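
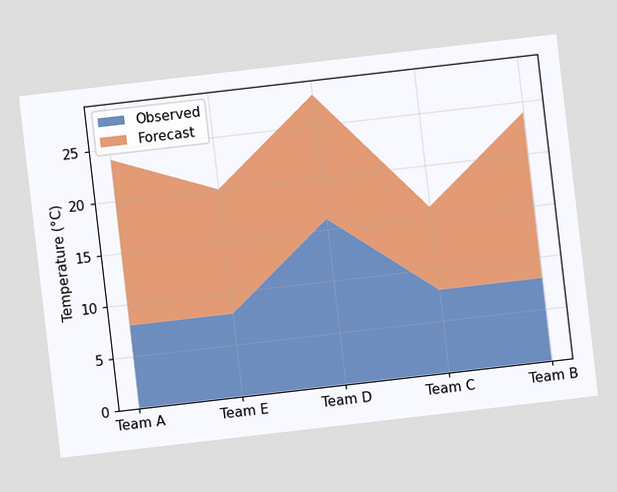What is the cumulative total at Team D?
28°C

The chart is tilted about 7° counter-clockwise. The stacked total at Team D reaches 28°C.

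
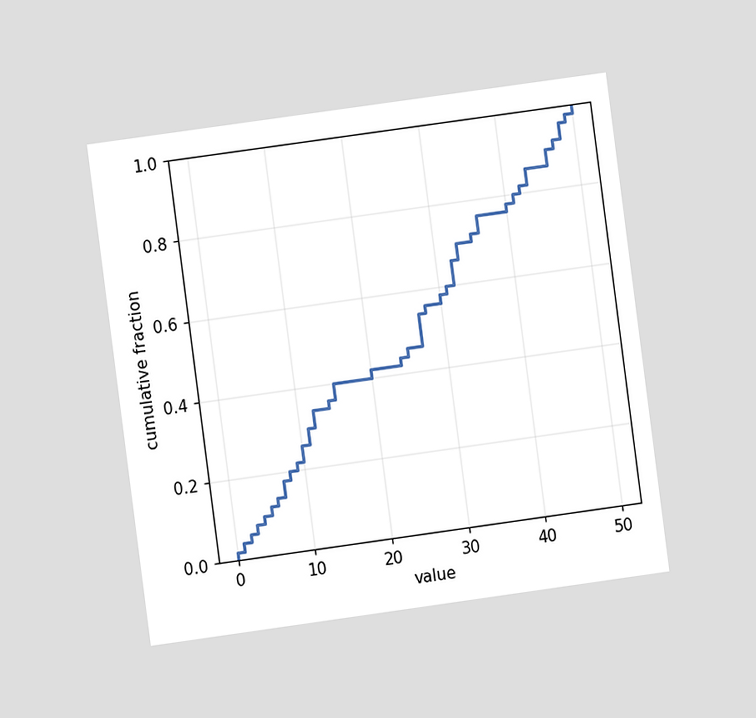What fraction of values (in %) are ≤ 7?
18%

The chart is tilted about 8° counter-clockwise and viewed at a slight angle. At x=7 the ECDF step is at 18%.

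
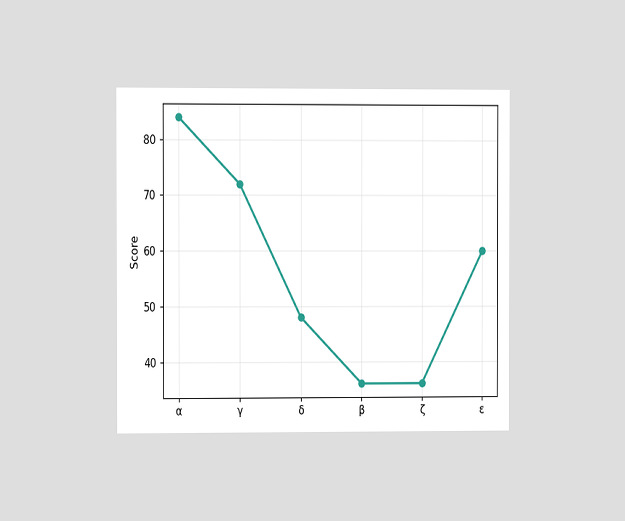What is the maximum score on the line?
The chart is viewed at a slight angle. The highest point is at α, and reading across to the y-axis gives 84.

84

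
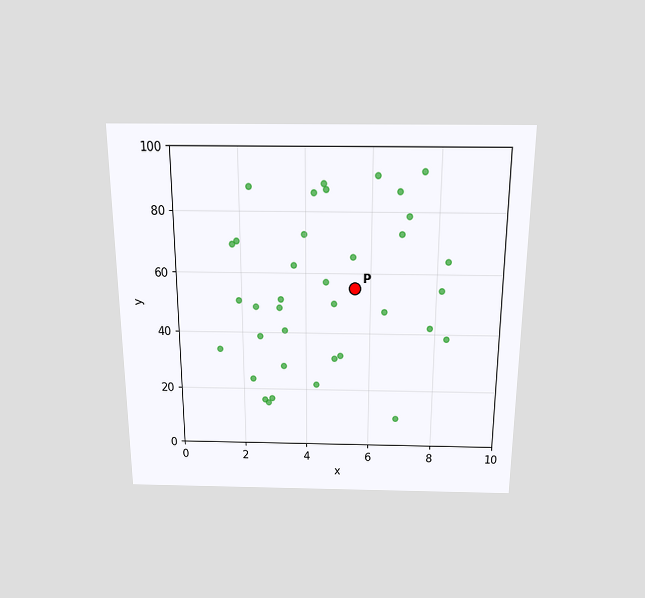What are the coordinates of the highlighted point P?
The chart is viewed slightly from above. Following the gridlines from P to each axis, P sits at (5.5, 55).

(5.5, 55)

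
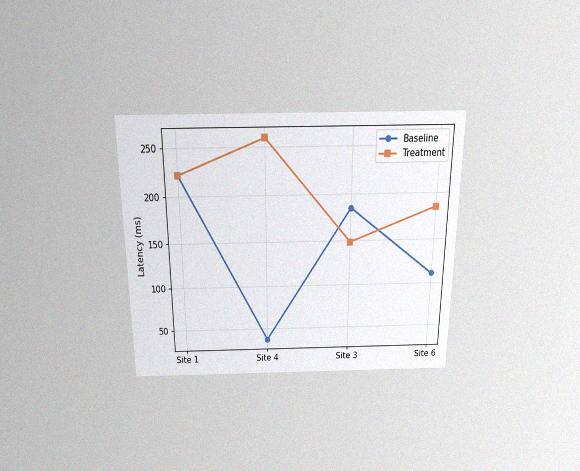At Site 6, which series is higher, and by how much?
Treatment, by 74ms

The chart is viewed slightly from above, with some photo noise. At Site 6, Treatment sits above the other line by 74ms.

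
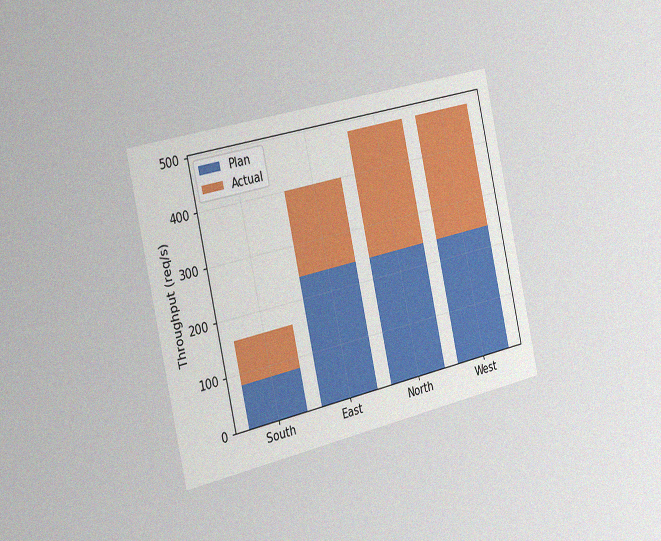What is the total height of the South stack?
160req/s

The chart is tilted about 13° counter-clockwise and viewed slightly from the left, with some photo noise. The South stack's top reaches 160req/s on the y-axis.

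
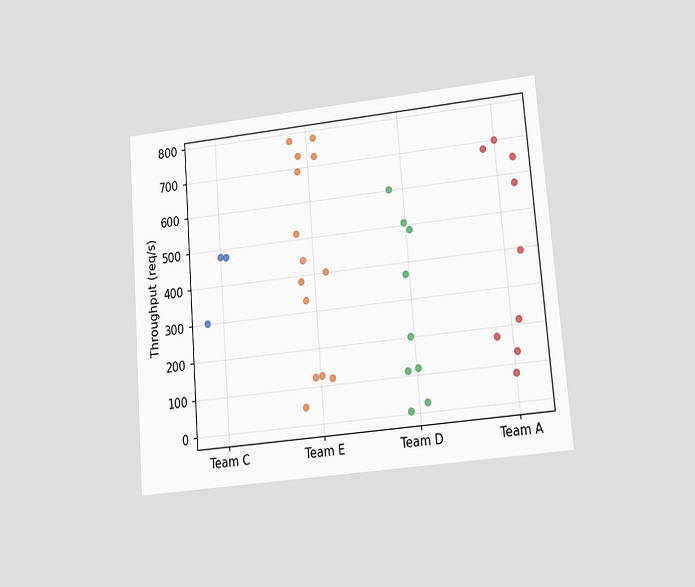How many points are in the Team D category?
The chart is tilted about 5° counter-clockwise and viewed at a slight angle. Counting the markers in the Team D column gives 9.

9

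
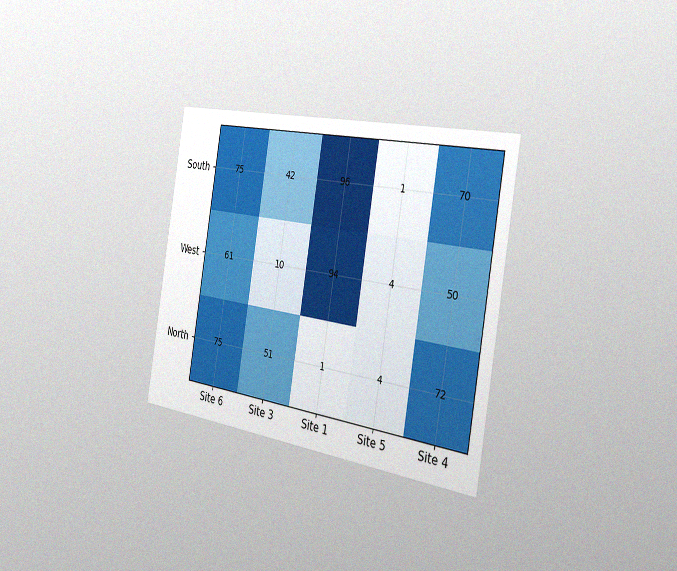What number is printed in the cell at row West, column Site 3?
10

The chart is tilted about 9° clockwise and viewed slightly from the right, with some photo noise. The (West, Site 3) cell reads 10.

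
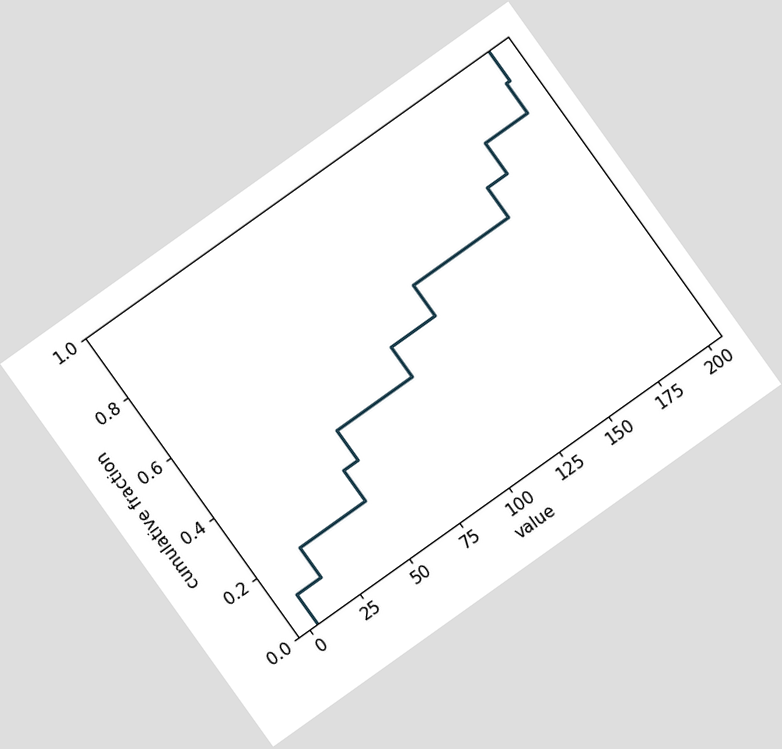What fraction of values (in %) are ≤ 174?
80%

The chart is tilted about 36° counter-clockwise. At x=174 the ECDF step is at 80%.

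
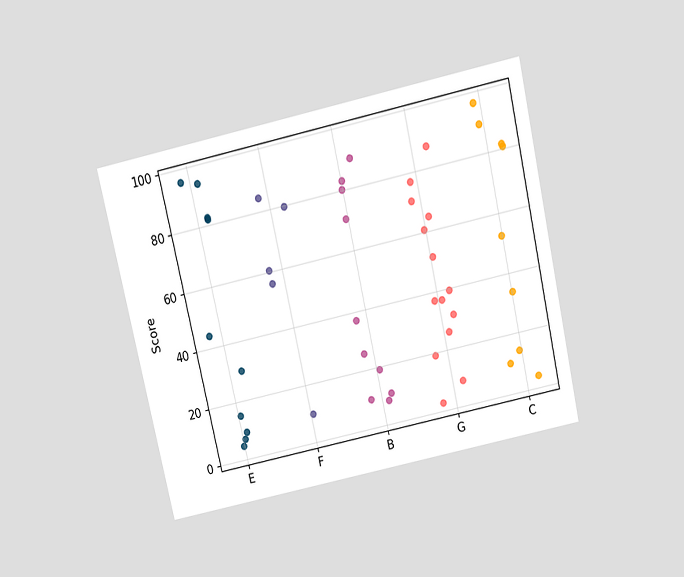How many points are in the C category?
The chart is tilted about 13° counter-clockwise and viewed slightly from above. Counting the markers in the C column gives 9.

9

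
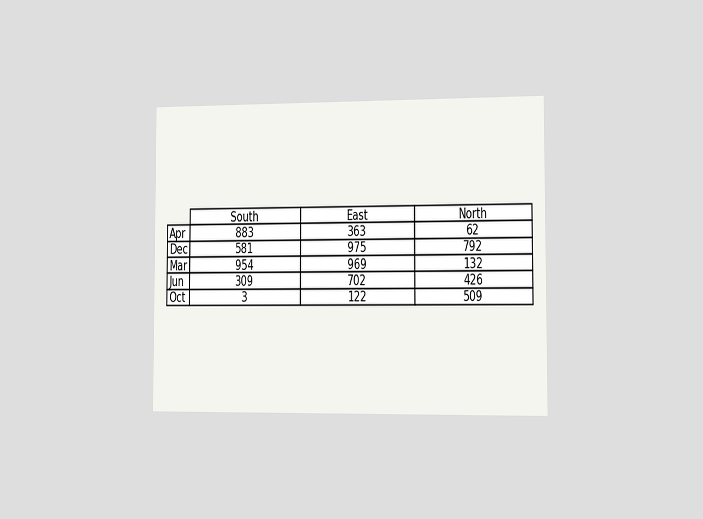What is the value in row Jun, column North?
426

The chart is viewed slightly from the right. The (Jun, North) cell reads 426.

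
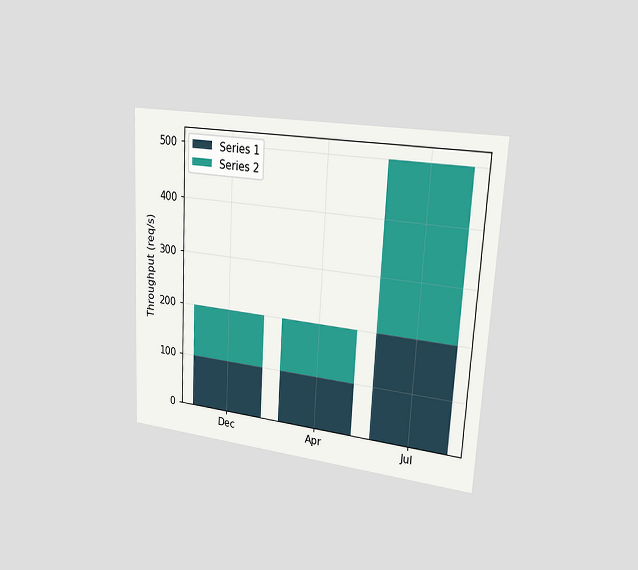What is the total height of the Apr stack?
The chart is tilted about 3° clockwise and viewed slightly from the right. The Apr stack's top reaches 200req/s on the y-axis.

200req/s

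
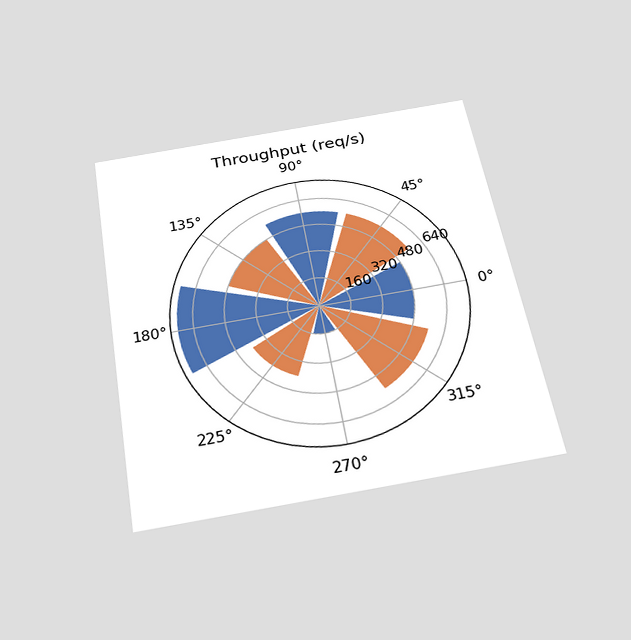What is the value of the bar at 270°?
The chart is tilted about 10° counter-clockwise and viewed slightly from below. The bar at 270° reaches 160req/s on the radial axis.

160req/s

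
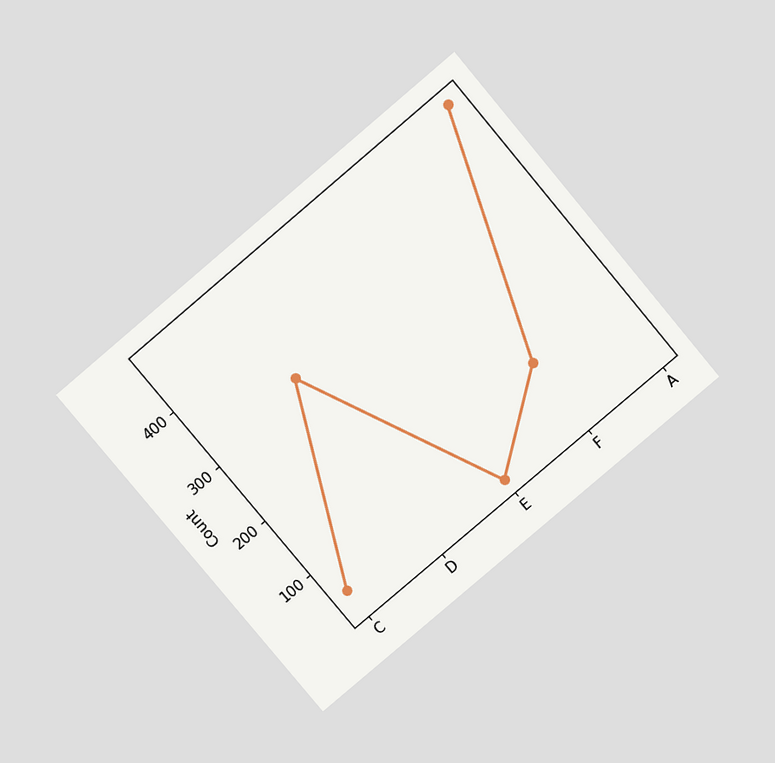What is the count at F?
The chart is tilted about 40° counter-clockwise and viewed slightly from above. At F, the line is at 125.

125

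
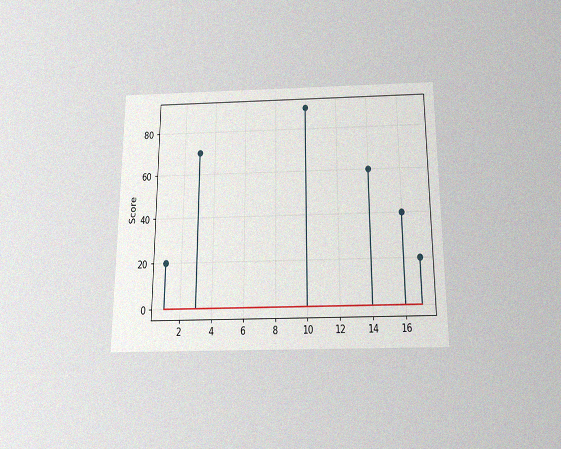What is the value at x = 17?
The chart is viewed slightly from below, with some photo noise. The stem at x=17 reaches 20.

20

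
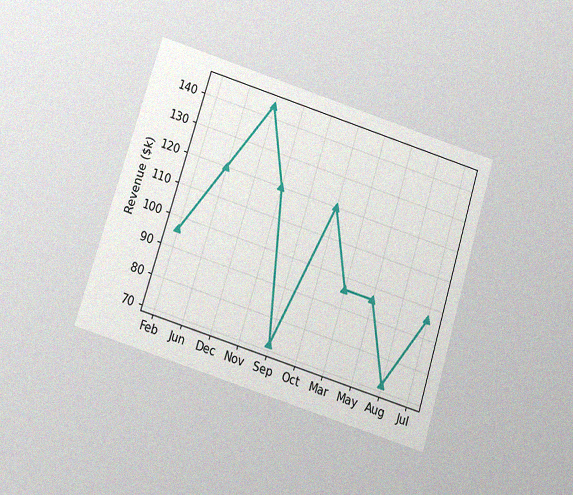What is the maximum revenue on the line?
$144k

The chart is tilted about 17° clockwise and viewed at a slight angle, with some photo noise. The highest point is at Dec, and reading across to the y-axis gives $144k.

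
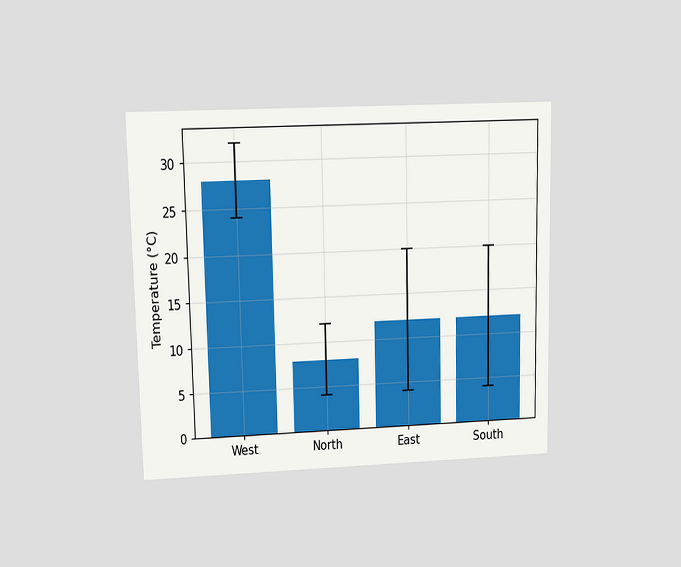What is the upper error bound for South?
The chart is viewed at a slight angle. The South bar's upper whisker reaches 20°C.

20°C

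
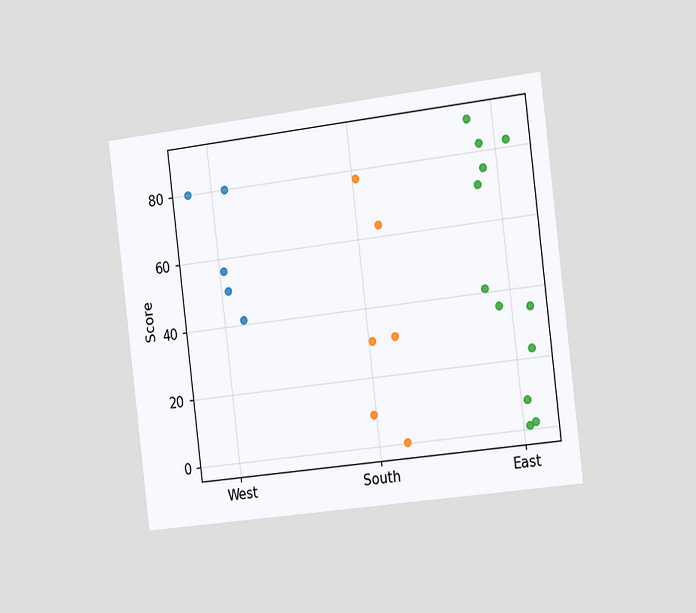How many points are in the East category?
The chart is tilted about 7° counter-clockwise and viewed slightly from the right. Counting the markers in the East column gives 12.

12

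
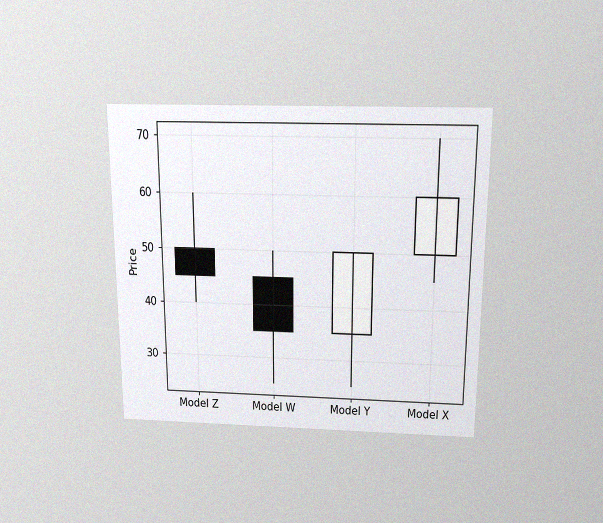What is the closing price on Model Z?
The chart is viewed slightly from above, with some photo noise. The Model Z candle closes at 45.

45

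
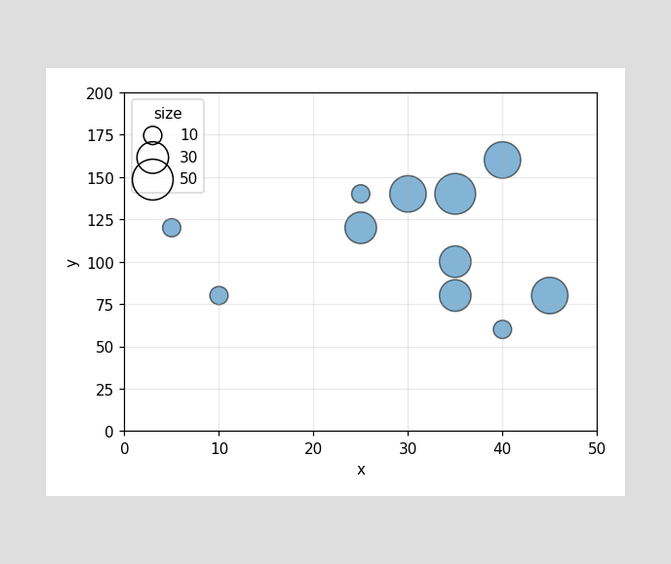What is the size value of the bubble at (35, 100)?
30

Matching the bubble at (35, 100) against the size legend gives 30.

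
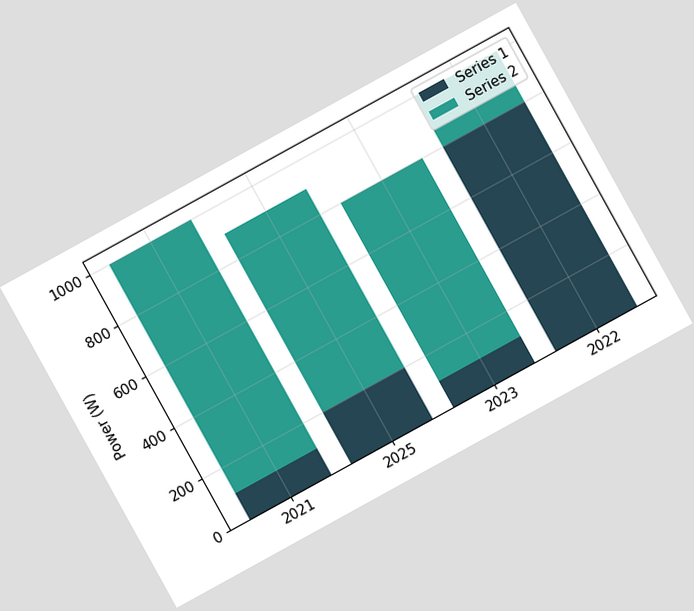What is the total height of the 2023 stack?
800W

The chart is tilted about 29° counter-clockwise. The 2023 stack's top reaches 800W on the y-axis.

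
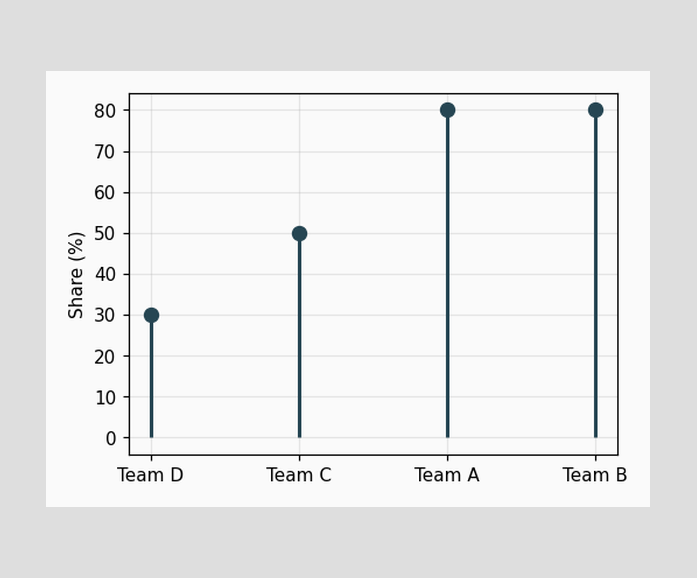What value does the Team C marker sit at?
The Team C marker sits at 50%.

50%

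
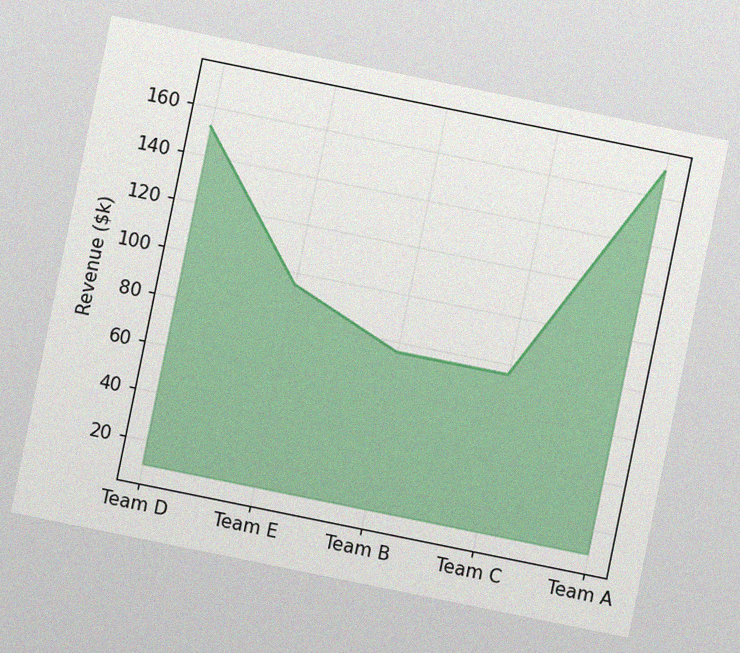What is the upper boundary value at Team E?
The chart is tilted about 11° clockwise, with some photo noise. At Team E the upper boundary is at $95k.

$95k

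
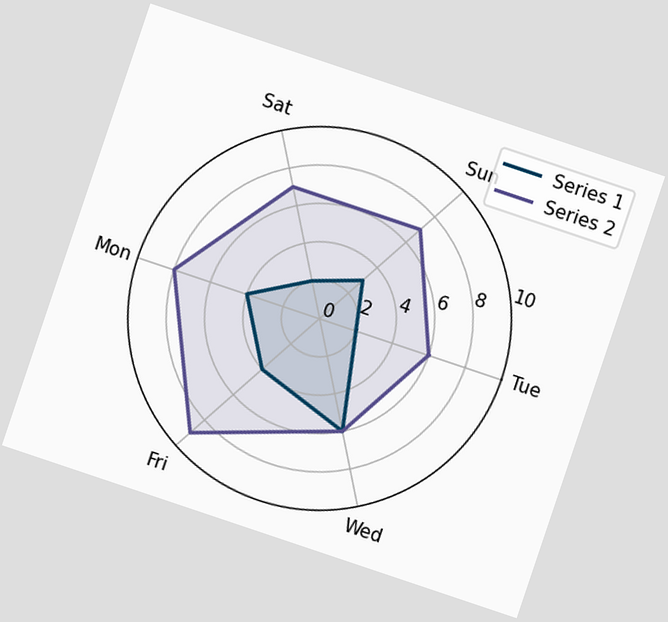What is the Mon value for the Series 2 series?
The chart is tilted about 19° clockwise. On the Mon axis, Series 2 reaches 8.

8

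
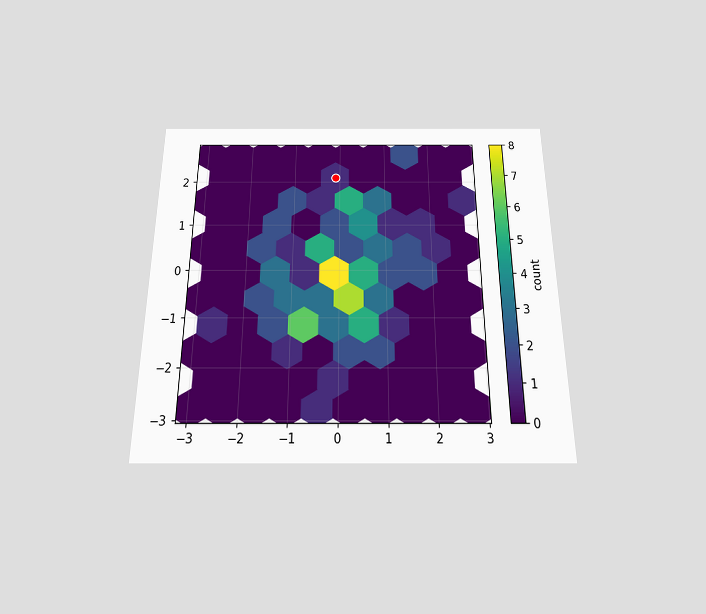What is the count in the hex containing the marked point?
The chart is viewed slightly from below. The marked hex reads 1 on the colorbar.

1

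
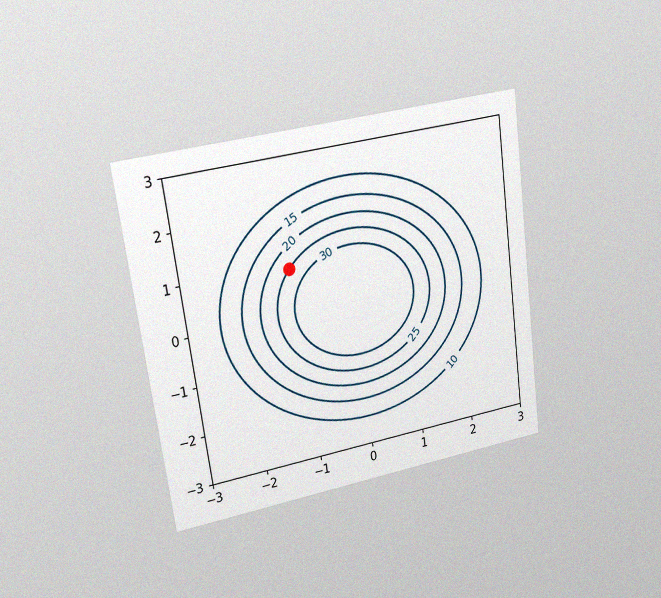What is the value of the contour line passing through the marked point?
25

The chart is tilted about 8° counter-clockwise and viewed at a slight angle, with some photo noise. The marked point sits on the contour labelled 25.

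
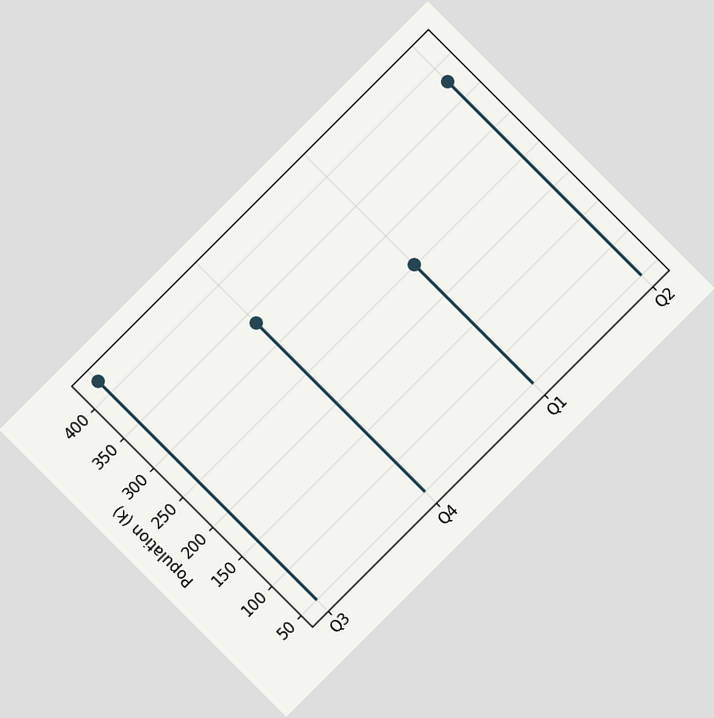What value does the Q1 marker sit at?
252k

The chart is tilted about 45° counter-clockwise. The Q1 marker sits at 252k.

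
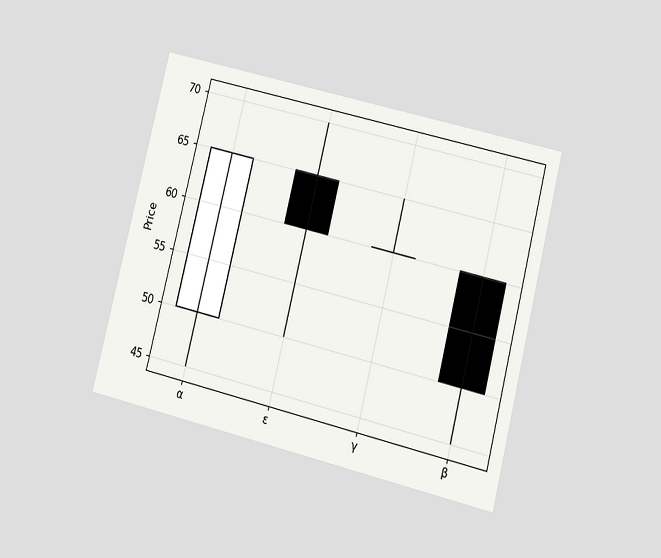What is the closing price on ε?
The chart is tilted about 14° clockwise and viewed at a slight angle. The ε candle closes at 60.

60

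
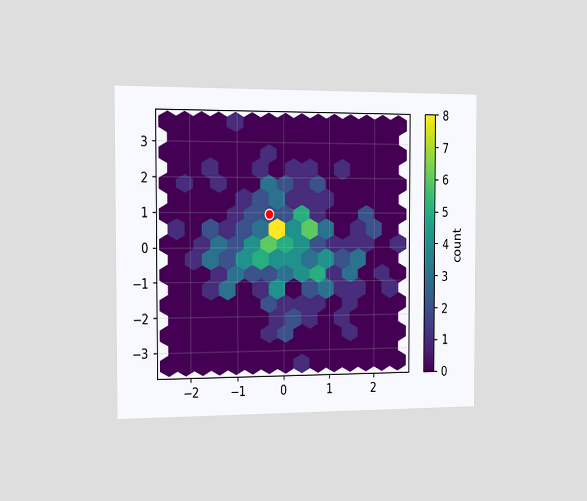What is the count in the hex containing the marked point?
2

The chart is viewed slightly from the left. The marked hex reads 2 on the colorbar.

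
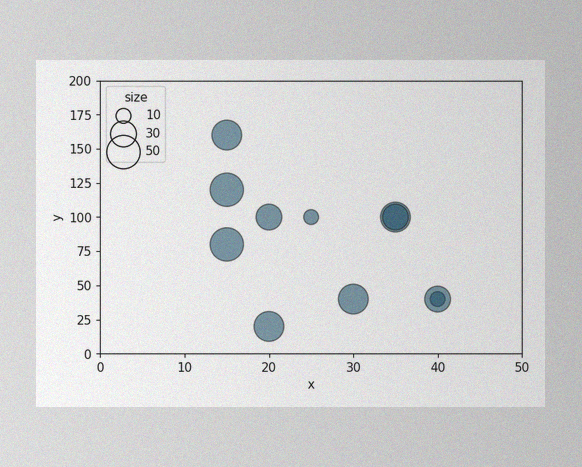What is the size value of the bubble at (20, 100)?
30

The image has some photo noise and uneven lighting. Matching the bubble at (20, 100) against the size legend gives 30.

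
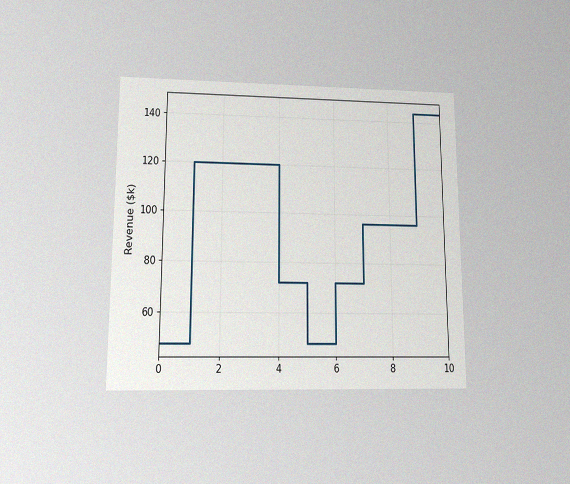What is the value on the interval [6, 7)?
$72k

The chart is viewed at a slight angle, with some photo noise. On [6, 7) the step sits at $72k.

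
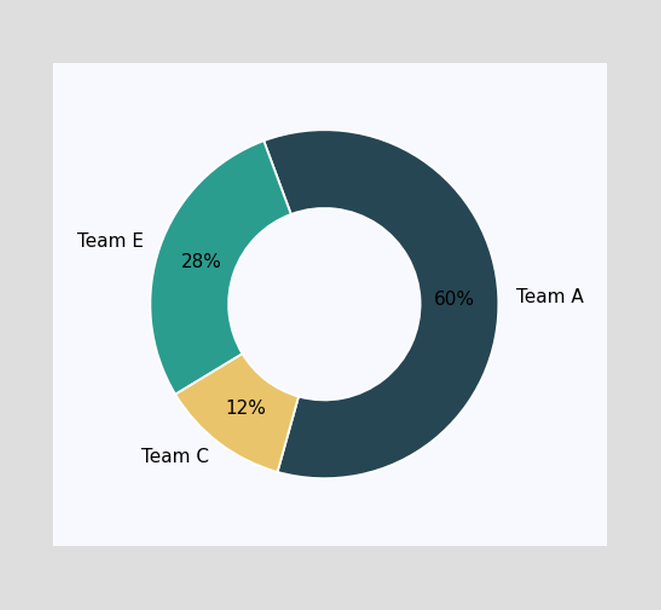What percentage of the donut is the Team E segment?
28%

The Team E segment takes up 28% of the ring.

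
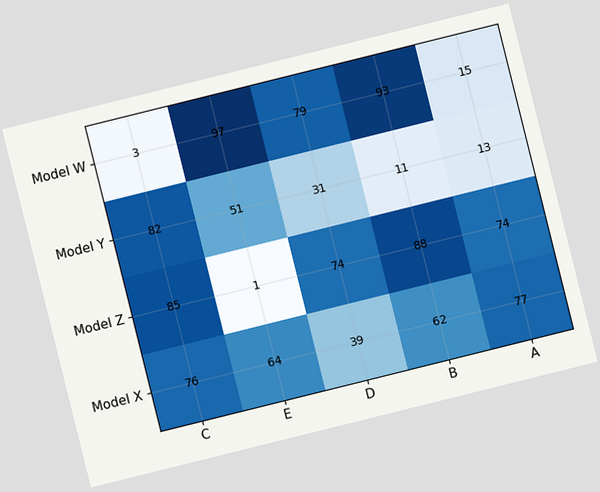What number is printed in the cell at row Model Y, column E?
The chart is tilted about 14° counter-clockwise. The (Model Y, E) cell reads 51.

51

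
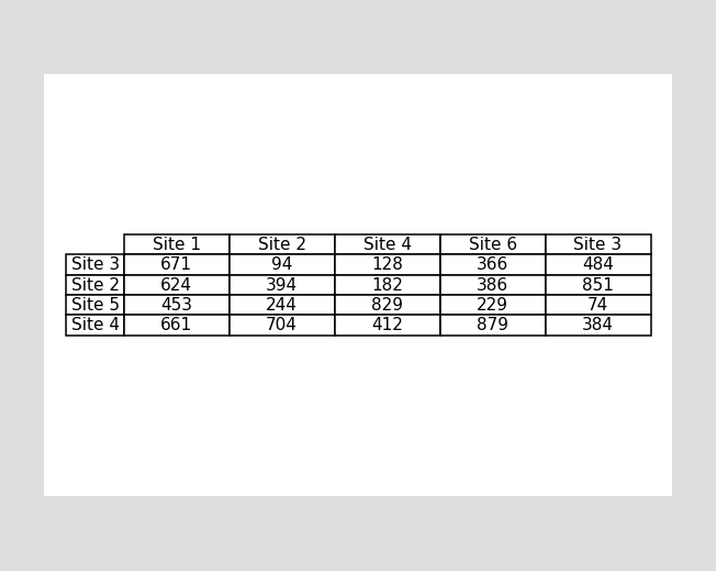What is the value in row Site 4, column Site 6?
879

The (Site 4, Site 6) cell reads 879.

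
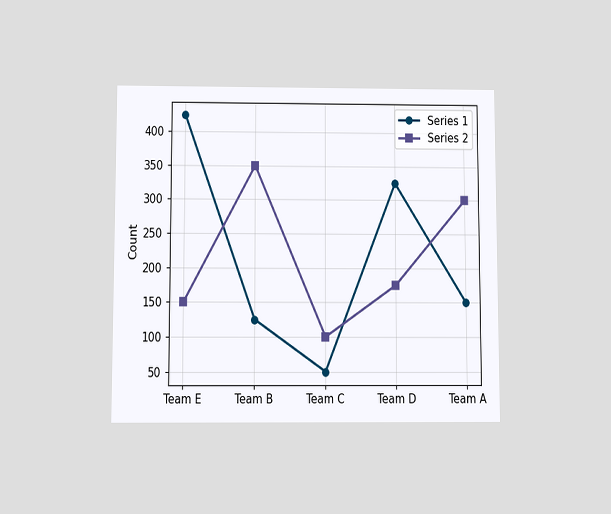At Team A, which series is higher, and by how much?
Series 2, by 150

The chart is viewed slightly from below. At Team A, Series 2 sits above the other line by 150.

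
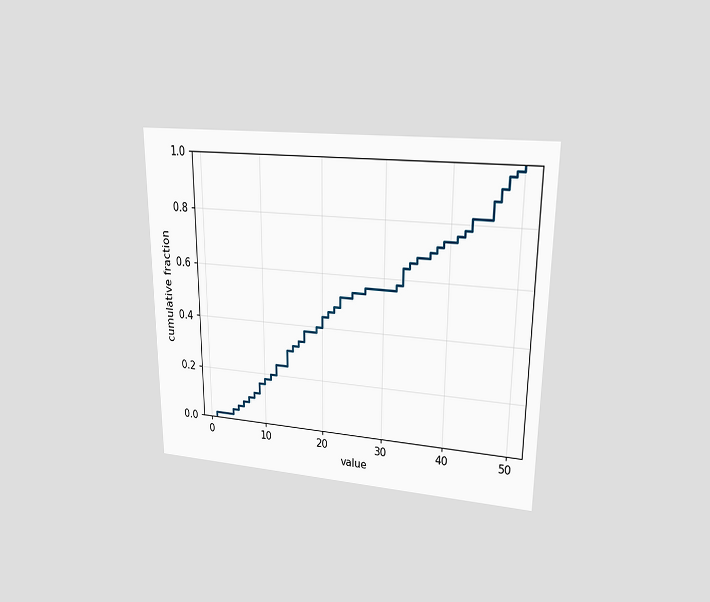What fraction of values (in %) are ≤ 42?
The chart is viewed at a slight angle. At x=42 the ECDF step is at 78%.

78%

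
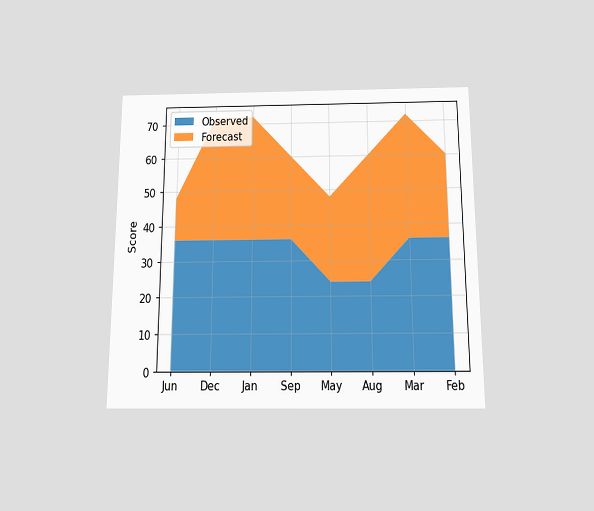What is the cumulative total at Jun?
The chart is viewed slightly from below. The stacked total at Jun reaches 48.

48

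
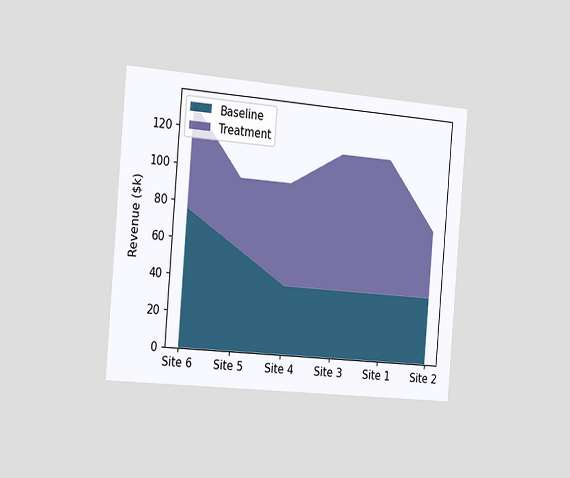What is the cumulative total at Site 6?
$133k

The chart is tilted about 5° clockwise and viewed slightly from the left. The stacked total at Site 6 reaches $133k.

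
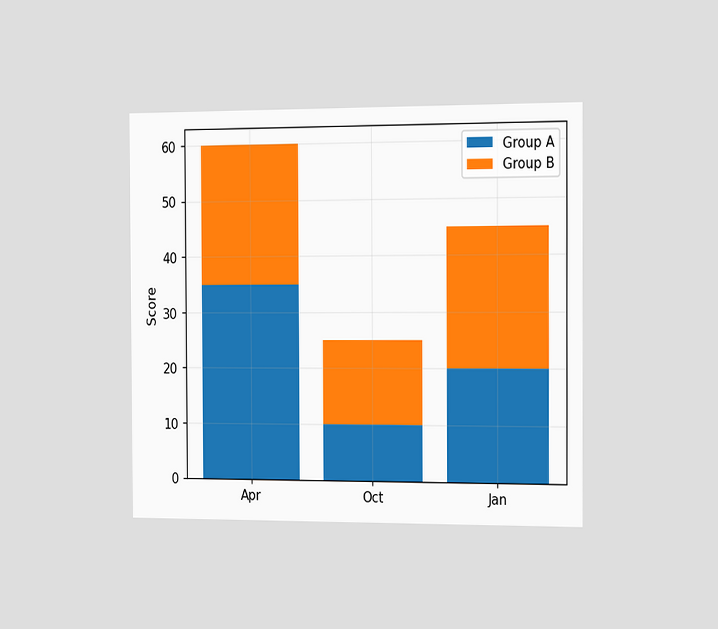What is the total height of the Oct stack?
The chart is viewed slightly from the right. The Oct stack's top reaches 25 on the y-axis.

25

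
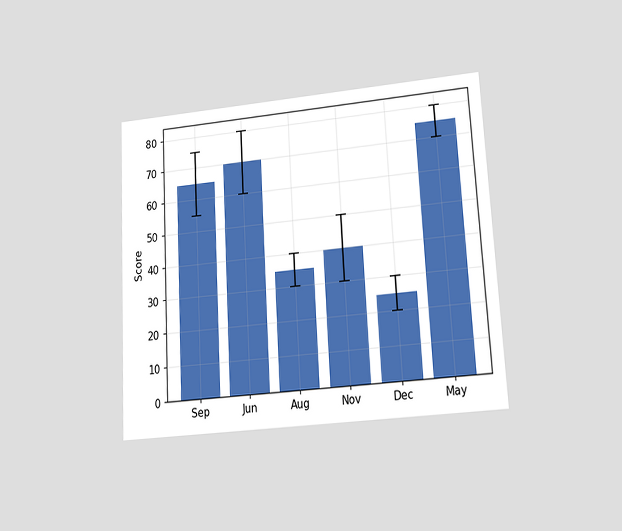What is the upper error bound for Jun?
80

The chart is tilted about 3° counter-clockwise and viewed at a slight angle. The Jun bar's upper whisker reaches 80.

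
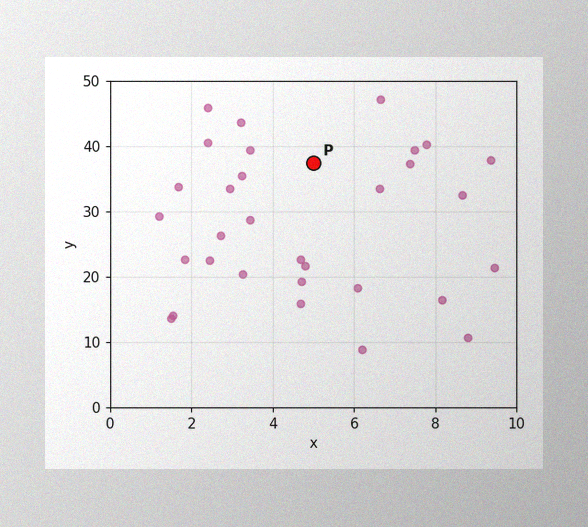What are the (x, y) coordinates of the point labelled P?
(5, 37.5)

The image has some photo noise and uneven lighting. Following the gridlines from P to each axis, P sits at (5, 37.5).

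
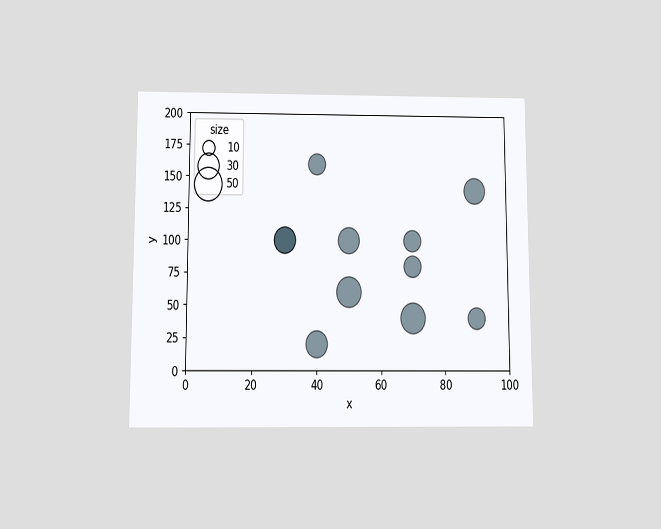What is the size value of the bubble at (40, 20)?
30

The chart is viewed slightly from below. Matching the bubble at (40, 20) against the size legend gives 30.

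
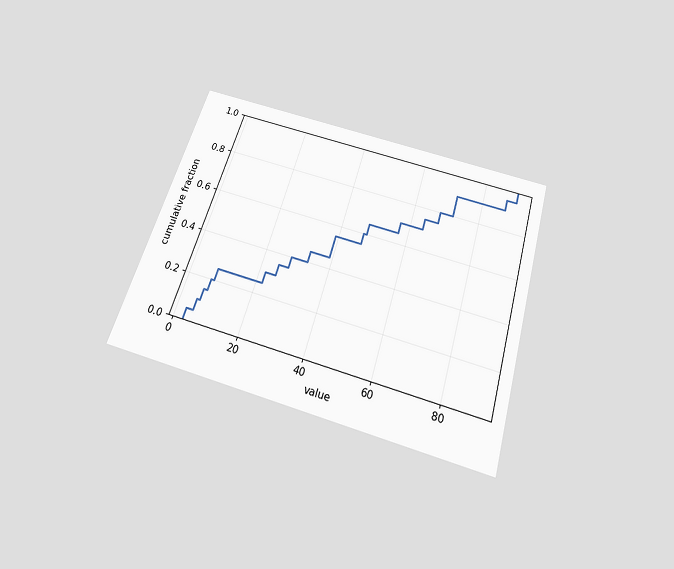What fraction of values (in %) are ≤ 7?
The chart is tilted about 17° clockwise and viewed slightly from below. At x=7 the ECDF step is at 20%.

20%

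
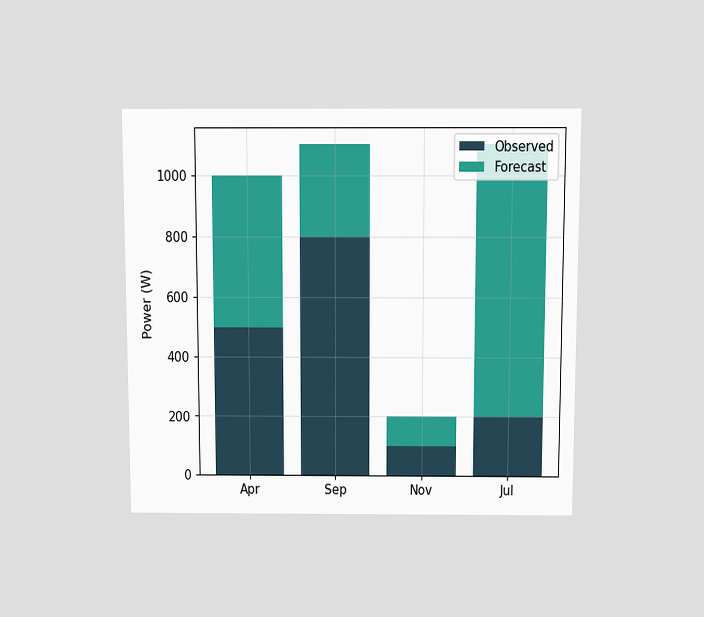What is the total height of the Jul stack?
1100W

The chart is viewed slightly from above. The Jul stack's top reaches 1100W on the y-axis.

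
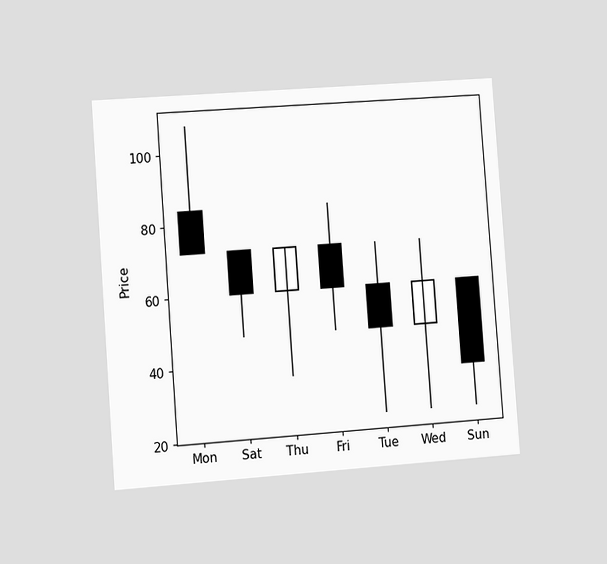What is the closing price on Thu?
The chart is tilted about 4° counter-clockwise and viewed slightly from the left. The Thu candle closes at 72.

72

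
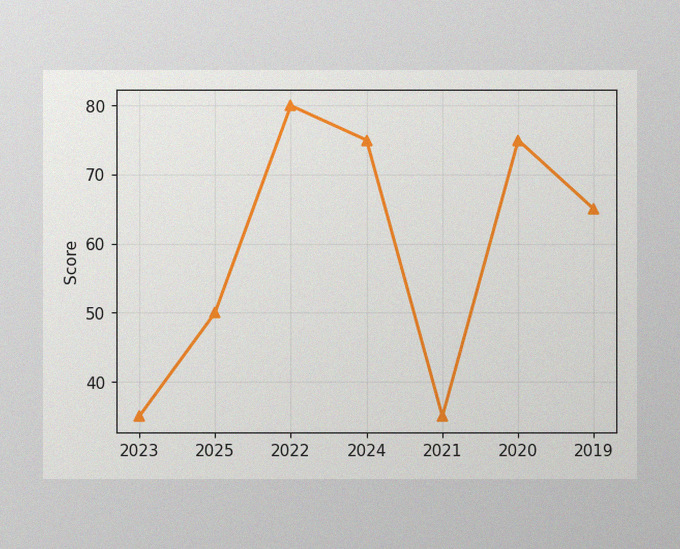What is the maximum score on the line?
The image has some photo noise and uneven lighting. The highest point is at 2022, and reading across to the y-axis gives 80.

80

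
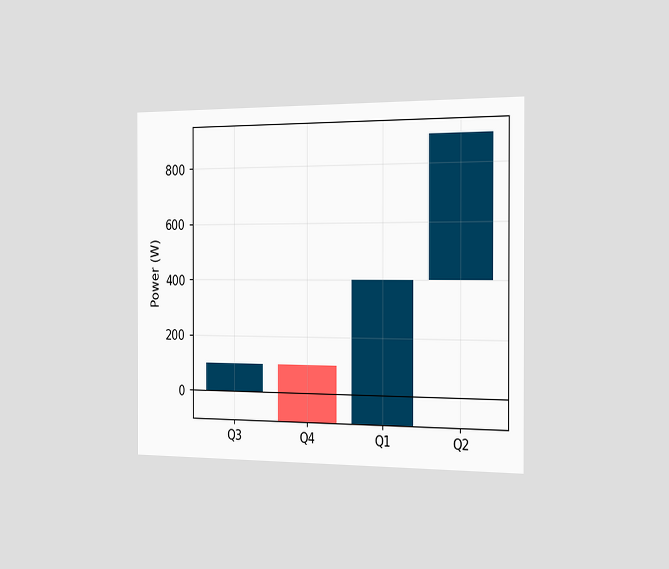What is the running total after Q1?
The chart is viewed slightly from the right. After Q1 the running total reaches 400W.

400W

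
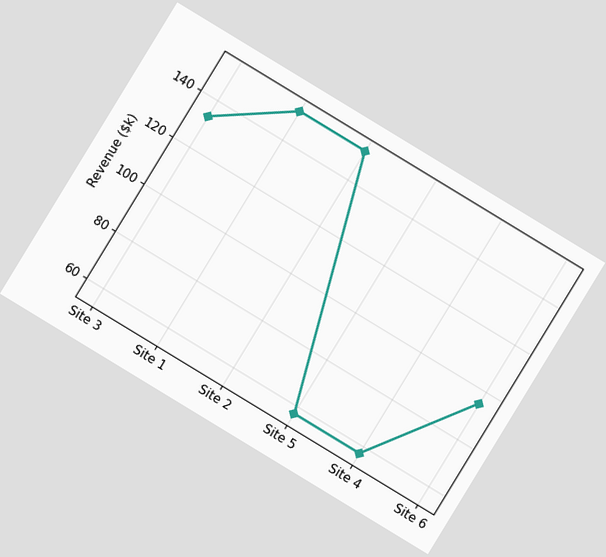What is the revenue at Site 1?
The chart is tilted about 31° clockwise. At Site 1, the line is at $152k.

$152k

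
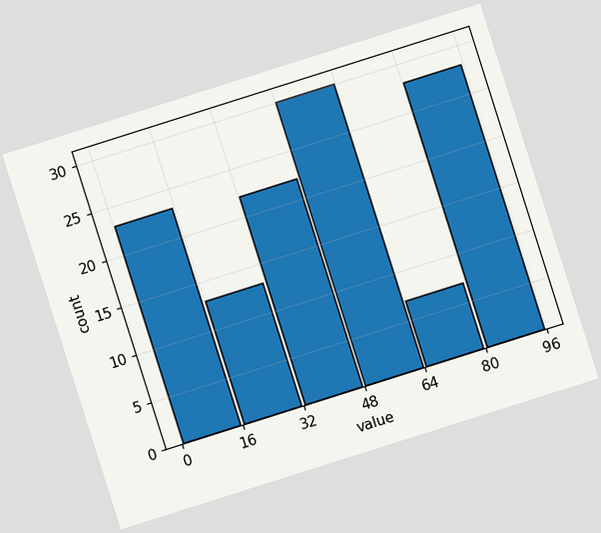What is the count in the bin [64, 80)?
The chart is tilted about 18° counter-clockwise. The [64, 80) bin has height 7.

7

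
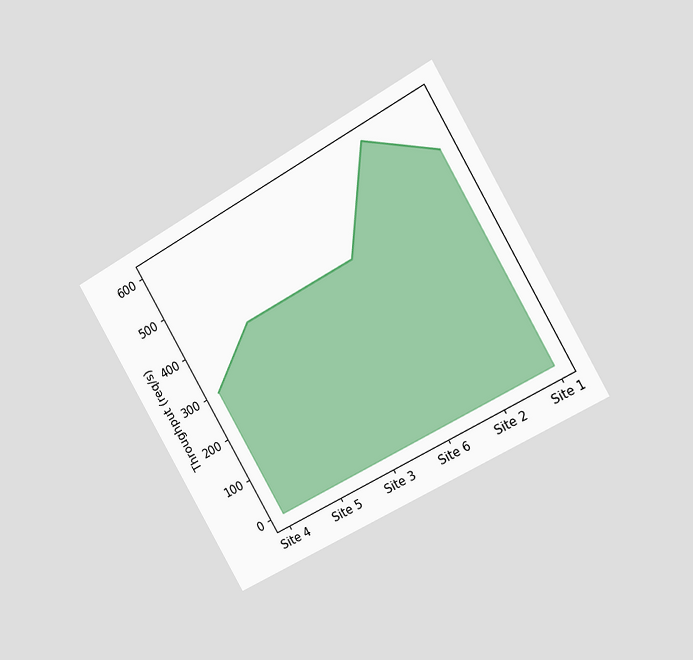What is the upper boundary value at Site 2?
The chart is tilted about 30° counter-clockwise and viewed slightly from the right. At Site 2 the upper boundary is at 600req/s.

600req/s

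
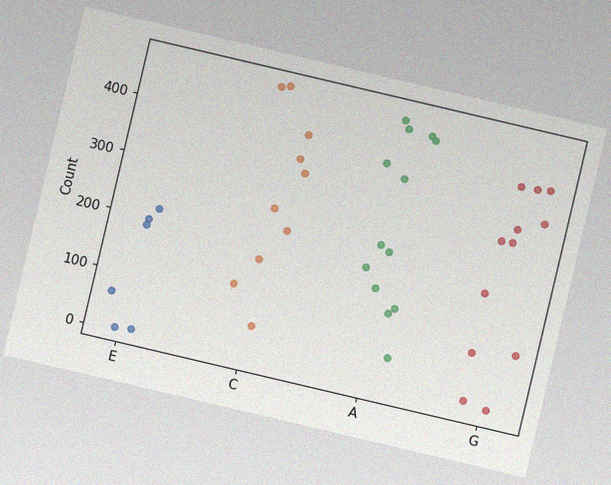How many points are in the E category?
The chart is tilted about 13° clockwise, with some photo noise. Counting the markers in the E column gives 6.

6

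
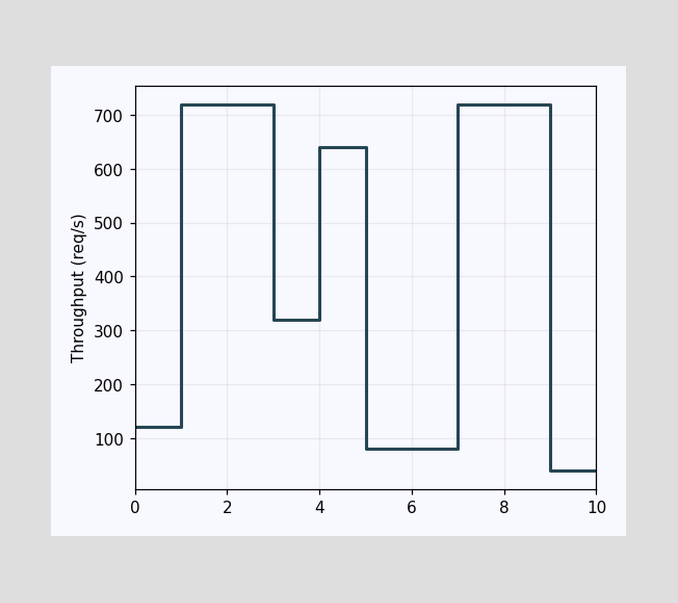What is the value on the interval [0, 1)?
120req/s

On [0, 1) the step sits at 120req/s.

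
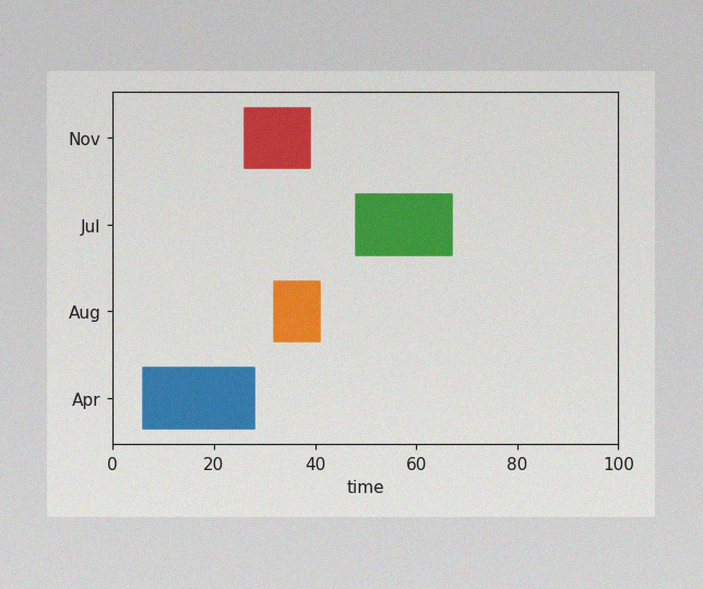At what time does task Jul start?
The image has some photo noise and uneven lighting. The Jul bar begins at t=48.

48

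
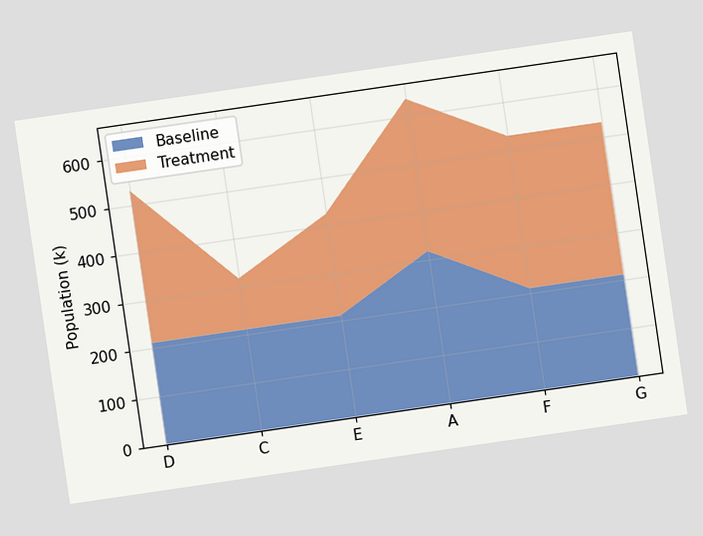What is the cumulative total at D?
The chart is tilted about 8° counter-clockwise. The stacked total at D reaches 530k.

530k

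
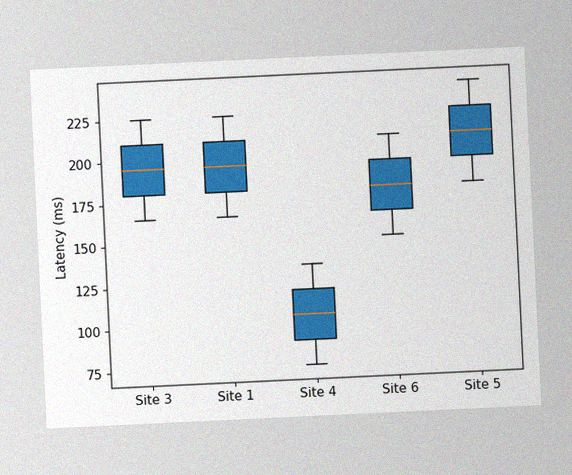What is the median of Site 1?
The chart is tilted about 3° counter-clockwise, with some photo noise. The median line in the Site 1 box sits at 195ms.

195ms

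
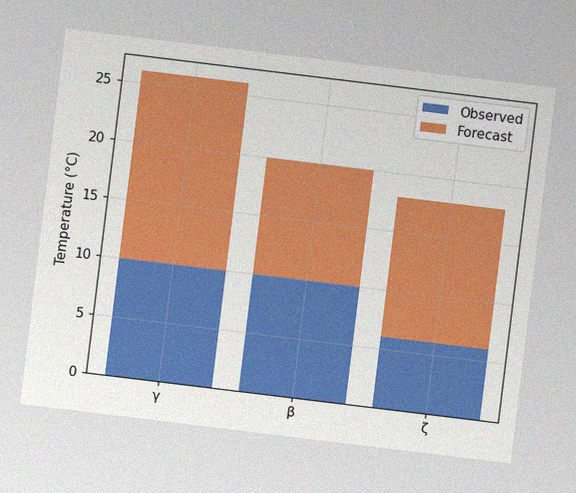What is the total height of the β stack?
20°C

The chart is tilted about 7° clockwise, with some photo noise. The β stack's top reaches 20°C on the y-axis.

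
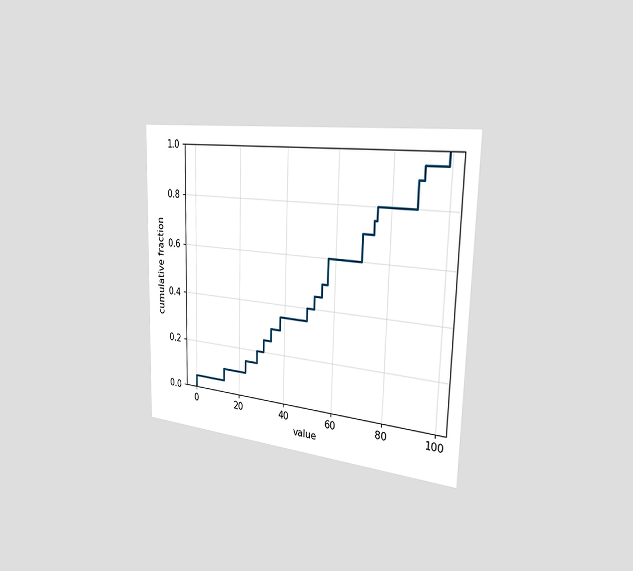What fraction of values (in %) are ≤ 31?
The chart is viewed slightly from the right. At x=31 the ECDF step is at 25%.

25%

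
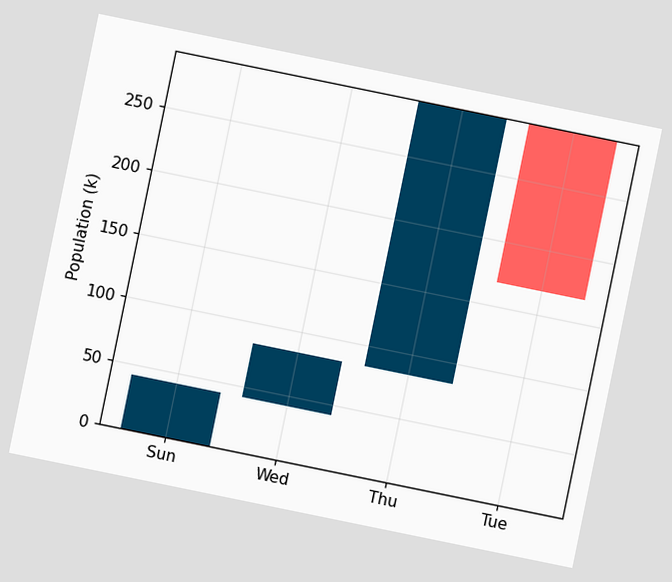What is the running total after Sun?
42k

The chart is tilted about 12° clockwise. After Sun the running total reaches 42k.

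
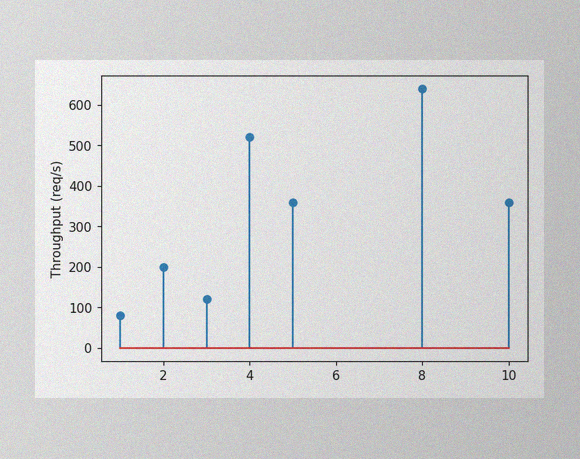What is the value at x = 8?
The image has some photo noise and uneven lighting. The stem at x=8 reaches 640req/s.

640req/s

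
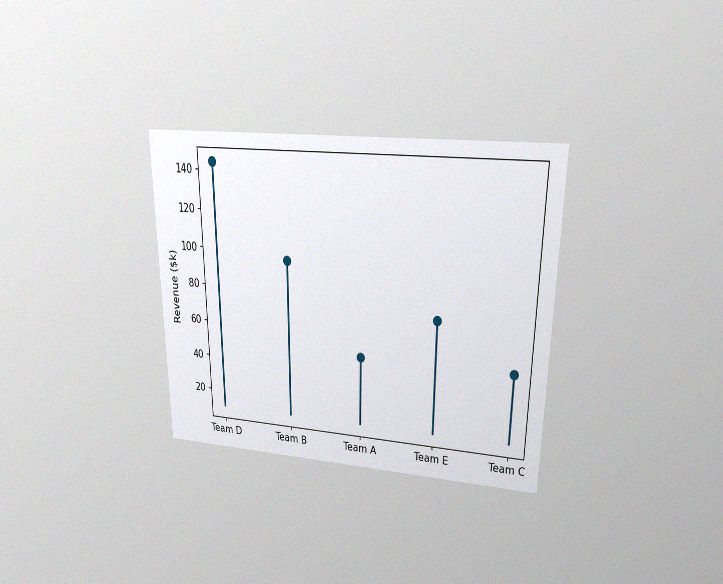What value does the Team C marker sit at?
The chart is viewed at a slight angle, with some photo noise. The Team C marker sits at $48k.

$48k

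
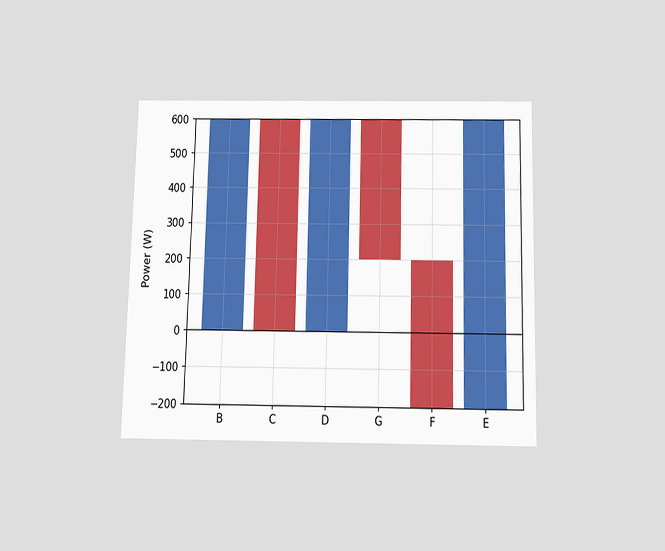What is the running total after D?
The chart is viewed slightly from below. After D the running total reaches 600W.

600W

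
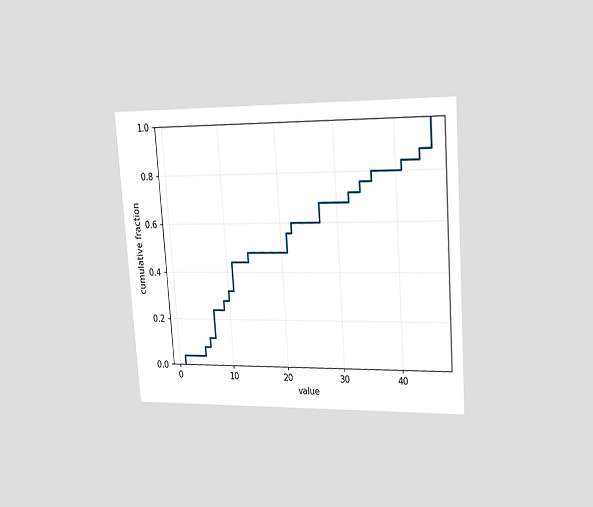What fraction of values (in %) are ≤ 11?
The chart is tilted about 4° counter-clockwise and viewed slightly from the right. At x=11 the ECDF step is at 44%.

44%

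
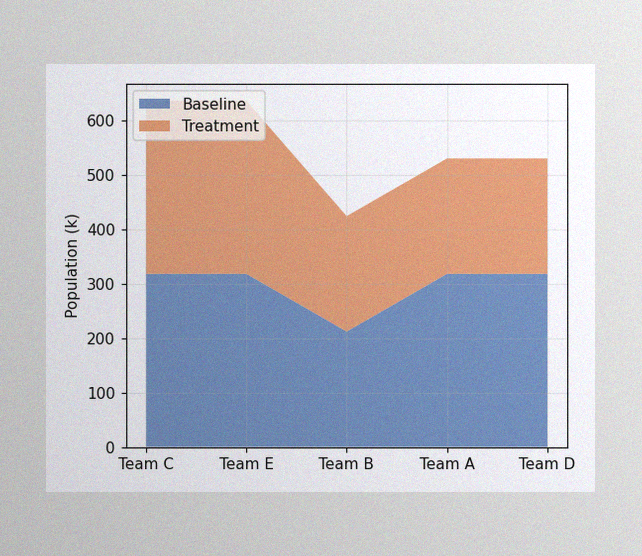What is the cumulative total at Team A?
530k

The image has some photo noise and uneven lighting. The stacked total at Team A reaches 530k.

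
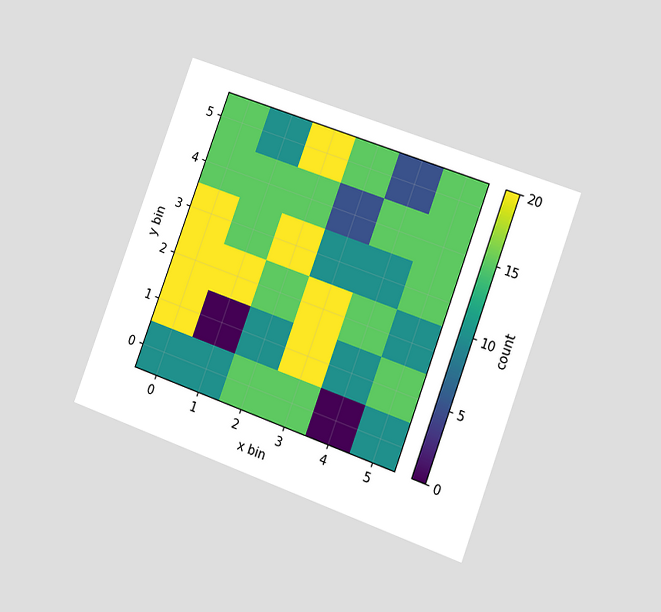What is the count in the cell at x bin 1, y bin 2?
The chart is tilted about 20° clockwise and viewed at a slight angle. Matching the cell (1, 2) against the colorbar gives 20.

20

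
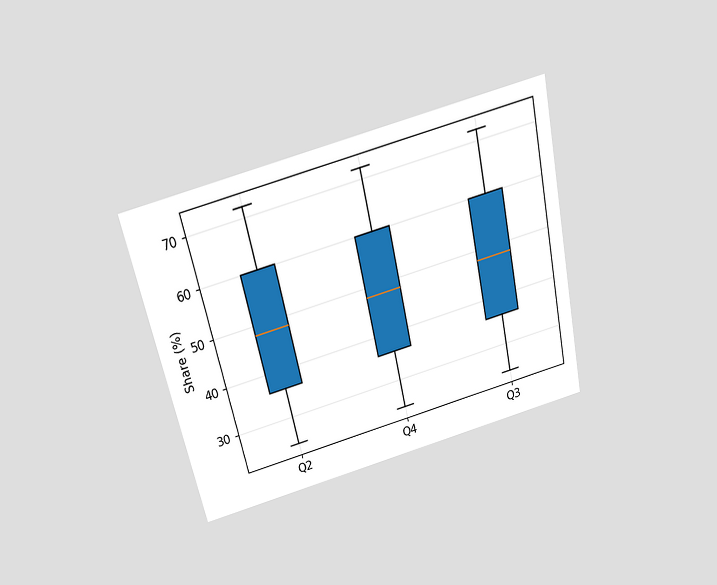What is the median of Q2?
48%

The chart is tilted about 12° counter-clockwise and viewed slightly from above. The median line in the Q2 box sits at 48%.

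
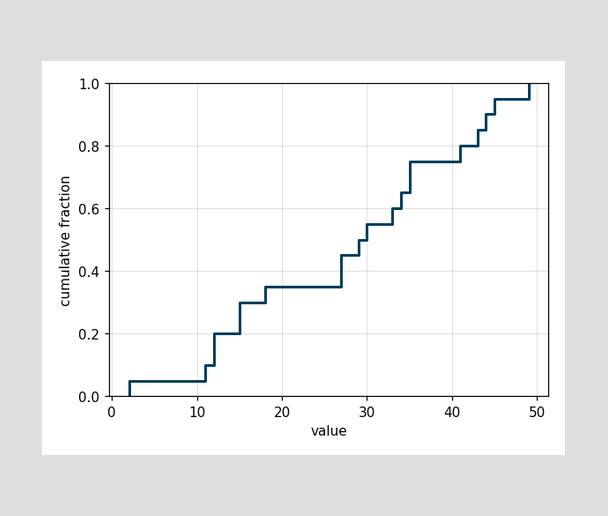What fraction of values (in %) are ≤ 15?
30%

At x=15 the ECDF step is at 30%.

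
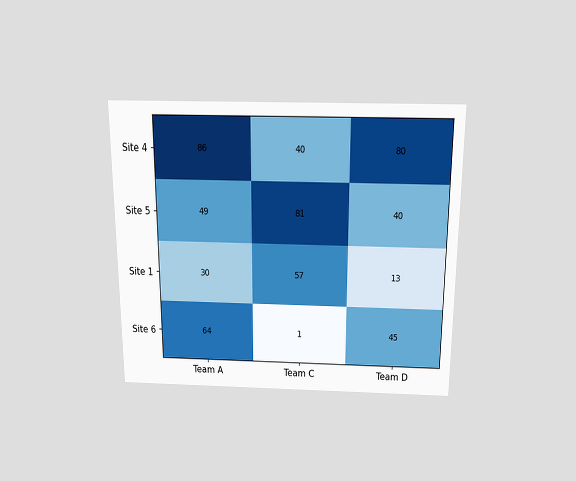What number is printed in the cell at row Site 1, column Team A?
The chart is viewed slightly from above. The (Site 1, Team A) cell reads 30.

30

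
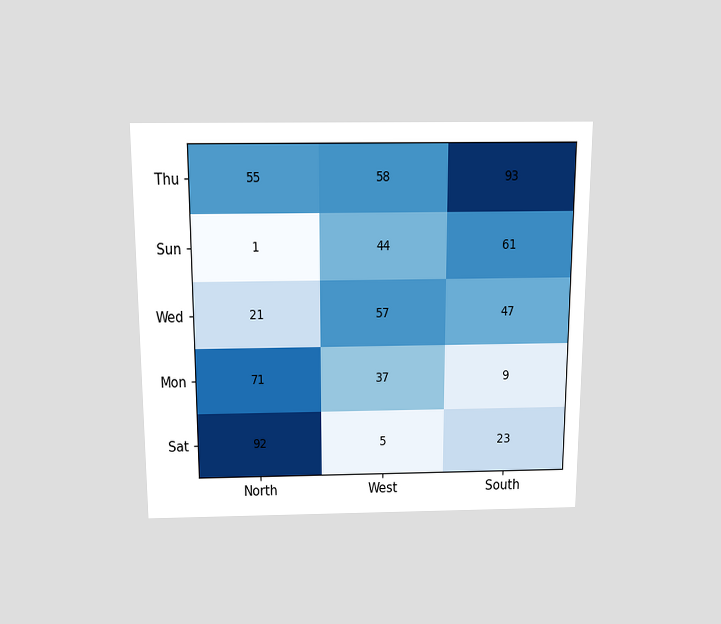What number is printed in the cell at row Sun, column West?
44

The chart is viewed slightly from above. The (Sun, West) cell reads 44.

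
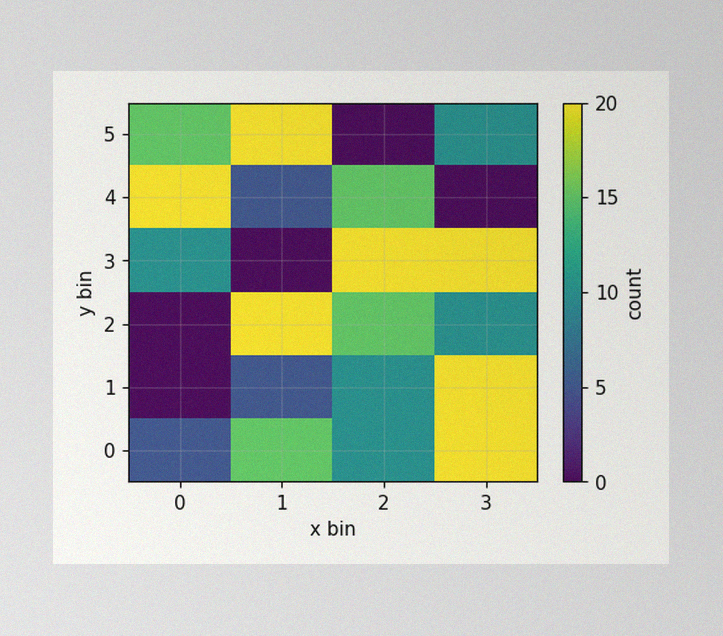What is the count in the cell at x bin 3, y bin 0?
20

The image has some photo noise and uneven lighting. Matching the cell (3, 0) against the colorbar gives 20.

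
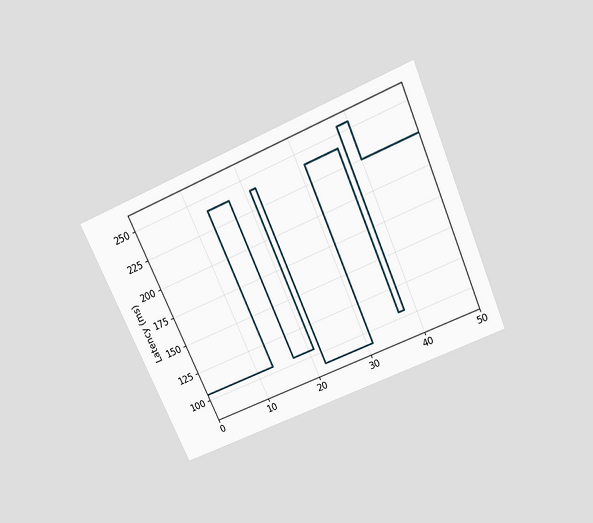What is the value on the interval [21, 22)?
The chart is tilted about 24° counter-clockwise and viewed slightly from above. On [21, 22) the step sits at 240ms.

240ms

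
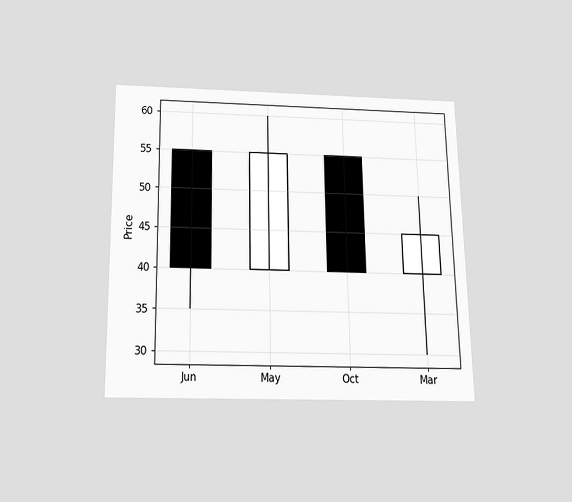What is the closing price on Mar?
45

The chart is viewed slightly from below. The Mar candle closes at 45.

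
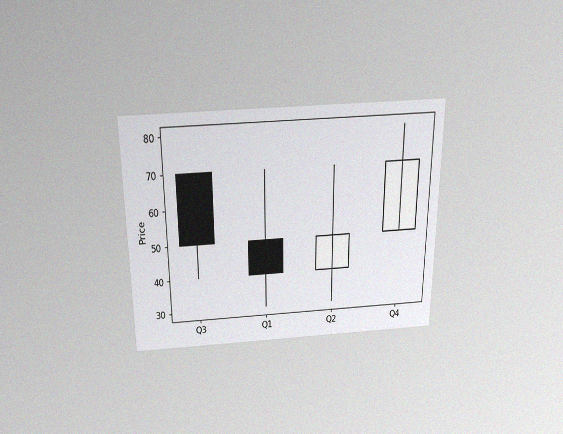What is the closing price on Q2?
The chart is viewed slightly from above, with some photo noise. The Q2 candle closes at 50.

50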